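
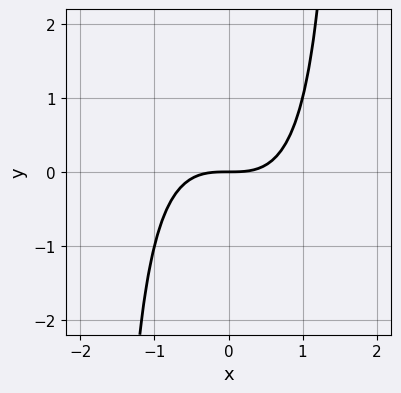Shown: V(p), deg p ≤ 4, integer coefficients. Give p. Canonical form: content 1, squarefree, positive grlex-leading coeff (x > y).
deg p = 3.
Against the integer gridlines: one y-axis crossing is at y = 0; it crosses the x-axis at the gridline x = 0.
Fitting integer coefficients to these (and the overall shape) gives p.

2*x^3 + x^2*y - 3*y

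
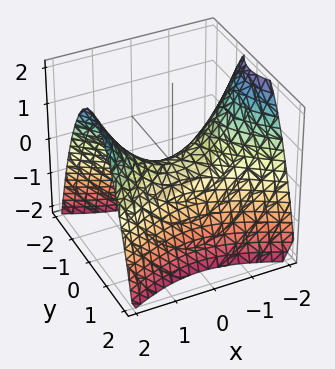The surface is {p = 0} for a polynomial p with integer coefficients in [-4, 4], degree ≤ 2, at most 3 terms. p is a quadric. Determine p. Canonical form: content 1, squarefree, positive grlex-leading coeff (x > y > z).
The degree is 2 — a saddle surface; a quadric.
Symmetries: the x ↦ −x reflection is a symmetry, so x appears only in even powers; mirror symmetry y ↦ −y ⇒ only even powers of y.
From the visible intercepts: one z-axis crossing is at z = 0; it crosses the y-axis at the gridline y = 0.
Solving for integer coefficients yields p as stated.

x^2 - 2*y^2 - 2*z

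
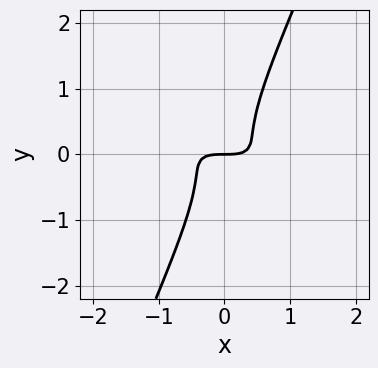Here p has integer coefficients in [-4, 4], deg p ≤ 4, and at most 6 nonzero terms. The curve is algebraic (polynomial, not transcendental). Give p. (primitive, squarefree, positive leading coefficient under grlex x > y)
x^3 + 3*x^2*y + 3*x*y^2 - 2*y^3 - y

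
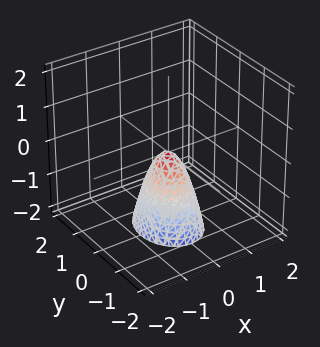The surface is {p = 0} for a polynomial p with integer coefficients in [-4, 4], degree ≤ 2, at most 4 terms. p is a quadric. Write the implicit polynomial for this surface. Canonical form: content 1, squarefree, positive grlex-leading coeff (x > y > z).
3*x^2 + 2*y^2 + z

Degree: a paraboloid; a quadric, so deg p = 2.
Symmetries: it's symmetric under y → −y, forcing even powers of y; the x ↦ −x reflection is a symmetry, so x appears only in even powers.
Observable constraints: it meets the y-axis at y = 0 (among the integer gridlines); it meets the z-axis at z = 0 (among the integer gridlines); it crosses the x-axis at the gridline x = 0.
The integer polynomial consistent with all of this is the stated p.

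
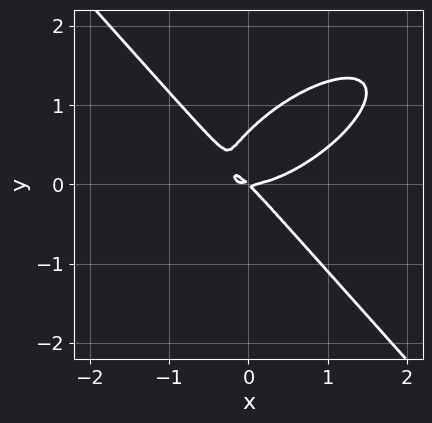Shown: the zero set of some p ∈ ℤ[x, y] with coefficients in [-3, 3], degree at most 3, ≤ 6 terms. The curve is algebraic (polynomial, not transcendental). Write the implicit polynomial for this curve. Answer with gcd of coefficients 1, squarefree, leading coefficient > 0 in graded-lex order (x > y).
2*x^3 - 2*x^2*y + 3*y^3 - 2*x*y - 2*y^2

First, the degree is 3 — no degree-2 curve has this shape.
Next, from the visible intercepts: it crosses the y-axis at the gridline y = 0; one x-axis crossing is at x = 0.
Finally, matching integer coefficients to the picture gives p.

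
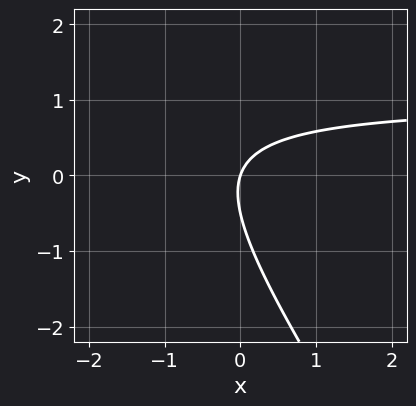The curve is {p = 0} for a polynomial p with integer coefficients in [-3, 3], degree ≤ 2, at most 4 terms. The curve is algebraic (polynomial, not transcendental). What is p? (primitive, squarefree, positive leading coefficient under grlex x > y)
3*x*y + 2*y^2 - 3*x + y

1. Degree: the shape is more complex than any degree-1 curve, so deg p = 2.
2. Observable constraints: it crosses the x-axis at the gridline x = 0; it meets the y-axis at y = 0 (among the integer gridlines).
3. These observations pin down the coefficients.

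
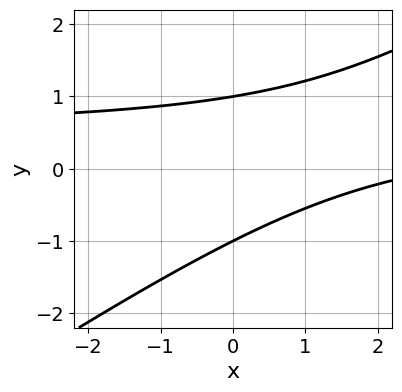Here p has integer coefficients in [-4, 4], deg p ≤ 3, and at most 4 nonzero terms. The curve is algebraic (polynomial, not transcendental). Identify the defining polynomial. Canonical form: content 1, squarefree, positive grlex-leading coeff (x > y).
2*x*y - 3*y^2 - x + 3

1. The degree is 2 — the shape is more complex than any degree-1 curve.
2. Reading off the gridlines: the y-axis gridline crossings are at y ∈ {-1, 1}; it misses every integer gridline on the x-axis.
3. Matching integer coefficients to the picture gives p.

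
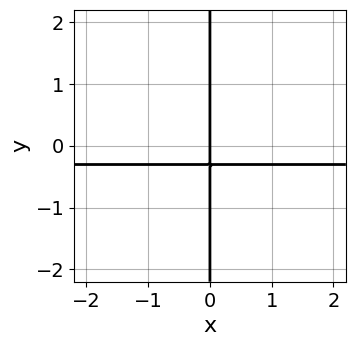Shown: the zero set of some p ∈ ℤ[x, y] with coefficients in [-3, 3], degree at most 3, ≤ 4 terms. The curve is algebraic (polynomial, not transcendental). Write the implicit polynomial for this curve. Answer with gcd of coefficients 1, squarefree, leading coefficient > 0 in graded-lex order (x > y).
x*y^2 - 3*x*y - x

1. Degree: no degree-2 curve has this shape, so deg p = 3.
2. Checking where it meets the axes: it meets the x-axis at x = 0 (among the integer gridlines); the visible y-axis segment lies entirely on the curve.
3. Together with the visible shape, these determine p as stated.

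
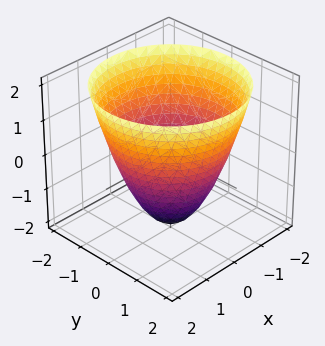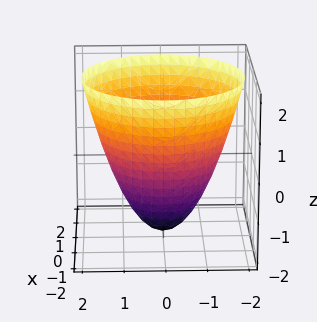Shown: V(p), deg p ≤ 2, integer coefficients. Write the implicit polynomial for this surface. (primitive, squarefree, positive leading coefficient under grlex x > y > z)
x^2 + y^2 - z - 2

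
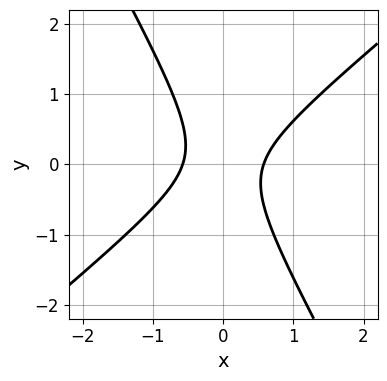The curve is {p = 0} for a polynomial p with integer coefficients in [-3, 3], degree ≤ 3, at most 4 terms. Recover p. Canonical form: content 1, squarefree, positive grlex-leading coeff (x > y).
(a) Degree: a generic line meets the curve in up to 2 points, so deg p = 2.
(b) From the visible intercepts: no y-intercept at any integer in the box.
(c) Matching integer coefficients to the picture gives p.

3*x^2 - 2*x*y - 2*y^2 - 1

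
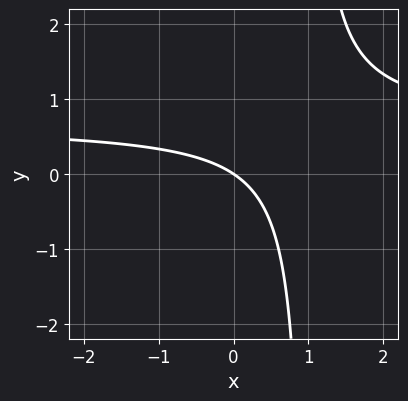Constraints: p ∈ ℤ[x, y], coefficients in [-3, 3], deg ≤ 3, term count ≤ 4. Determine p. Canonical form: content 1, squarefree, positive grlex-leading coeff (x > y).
First, the degree is 2 — a generic line meets the curve in up to 2 points.
Then, from the axis intercepts and sections: one x-axis crossing is at x = 0; one y-axis crossing is at y = 0.
Finally, assembling these constraints gives the stated polynomial.

3*x*y - 2*x - 3*y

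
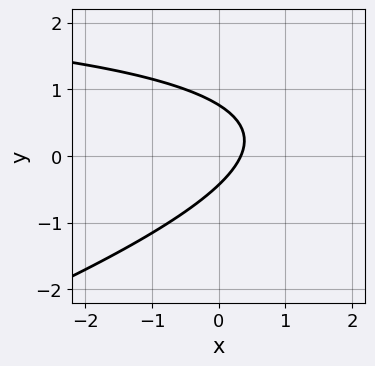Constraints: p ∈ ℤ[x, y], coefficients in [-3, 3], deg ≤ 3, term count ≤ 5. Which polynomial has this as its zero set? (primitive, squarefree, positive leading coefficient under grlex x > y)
(a) The degree is 2 — a generic line meets the curve in up to 2 points.
(b) The integer polynomial consistent with all of this is the stated p.

x*y - 3*y^2 - 3*x + y + 1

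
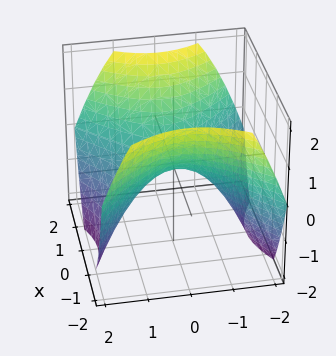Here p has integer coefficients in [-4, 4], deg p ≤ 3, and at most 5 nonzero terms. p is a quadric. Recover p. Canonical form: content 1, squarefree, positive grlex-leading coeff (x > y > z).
Degree: a hyperbolic paraboloid; a quadric, so deg p = 2.
Symmetries: the y ↦ −y reflection is a symmetry, so y appears only in even powers; mirror symmetry x ↦ −x ⇒ only even powers of x.
Checking where it meets the axes: one x-axis crossing is at x = 0; it crosses the y-axis at the gridline y = 0.
These observations pin down the coefficients.

2*x^2 - 2*y^2 - 3*z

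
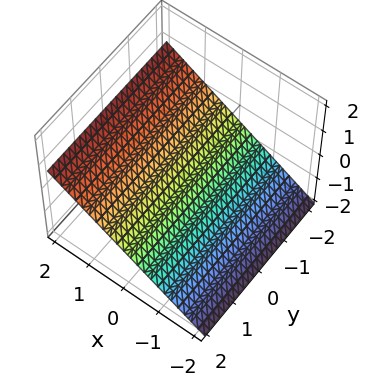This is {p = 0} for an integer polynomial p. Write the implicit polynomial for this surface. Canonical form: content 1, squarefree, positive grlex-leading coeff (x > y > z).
The degree is 1 — every cross-section is a straight line — this is a plane.
Checking where it meets the axes: no y-intercept at any integer in the box; one x-axis crossing is at x = 1.
Together with the visible shape, these determine p as stated.

2*x - 3*z - 2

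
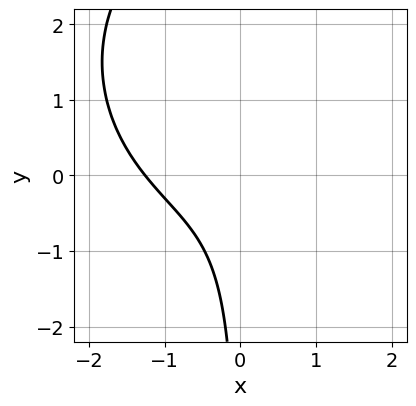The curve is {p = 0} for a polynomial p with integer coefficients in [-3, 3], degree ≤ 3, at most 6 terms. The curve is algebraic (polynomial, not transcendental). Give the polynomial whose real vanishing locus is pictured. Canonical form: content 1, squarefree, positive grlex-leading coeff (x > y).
x^3 + x*y^2 - 3*x*y + 2

(a) deg p = 3. No degree-2 curve has this shape.
(b) Observable constraints: it misses every integer gridline on the y-axis.
(c) Solving for integer coefficients yields p as stated.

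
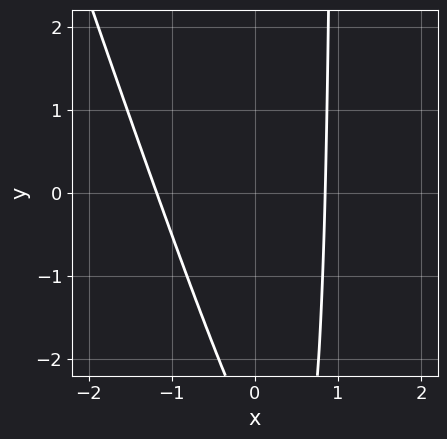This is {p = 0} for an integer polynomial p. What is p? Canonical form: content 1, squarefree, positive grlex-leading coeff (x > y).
(a) The degree is 2 — a generic line meets the curve in up to 2 points.
(b) Checking where it meets the axes: the curve avoids every integer y-axis point in the box.
(c) Putting this together gives p.

3*x^2 + x*y + x - y - 3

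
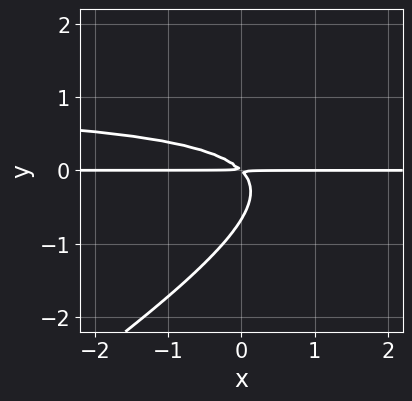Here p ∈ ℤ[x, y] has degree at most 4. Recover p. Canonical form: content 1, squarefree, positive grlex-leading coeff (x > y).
2*x*y^2 - 3*y^3 - 2*x*y - 2*y^2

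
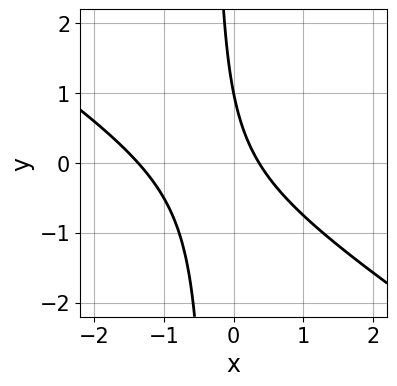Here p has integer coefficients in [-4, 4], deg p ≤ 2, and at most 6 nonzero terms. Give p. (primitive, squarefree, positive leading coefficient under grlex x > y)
1. The degree is 2 — a generic line meets the curve in up to 2 points.
2. Observable constraints: it crosses the y-axis at the gridline y = 1.
3. The integer polynomial consistent with all of this is the stated p.

2*x^2 + 3*x*y + 2*x + y - 1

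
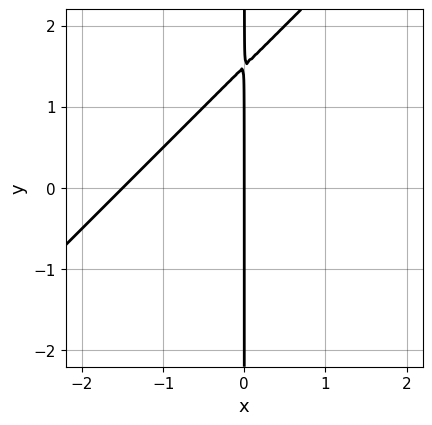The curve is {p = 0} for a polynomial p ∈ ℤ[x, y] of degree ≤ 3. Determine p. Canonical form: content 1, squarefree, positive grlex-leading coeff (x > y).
First, deg p = 2. The shape is more complex than any degree-1 curve.
Next, against the integer gridlines: one x-axis crossing is at x = 0; the visible y-axis segment lies entirely on the curve.
Finally, the integer polynomial consistent with all of this is the stated p.

2*x^2 - 2*x*y + 3*x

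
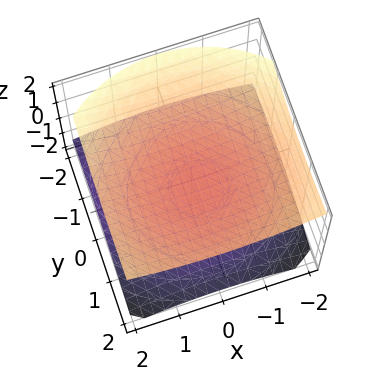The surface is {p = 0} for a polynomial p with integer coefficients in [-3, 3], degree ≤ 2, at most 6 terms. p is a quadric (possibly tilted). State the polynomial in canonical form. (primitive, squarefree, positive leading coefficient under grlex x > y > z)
x^2 + y^2 - y*z - 3*z^2 + 3

1. I count 2 distinct pieces. They look like related sheets of one shape, so recover p as a whole.
2. The degree is 2 — a generic line meets the surface in up to 2 points.
3. Checking where it meets the axes: among the integer gridlines, it crosses the z-axis at z ∈ {-1, 1}; the surface avoids every integer x-axis point in the box; no y-intercept at any integer in the box.
4. These observations pin down the coefficients.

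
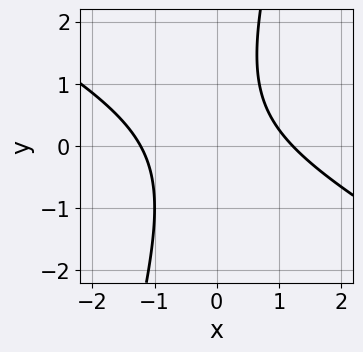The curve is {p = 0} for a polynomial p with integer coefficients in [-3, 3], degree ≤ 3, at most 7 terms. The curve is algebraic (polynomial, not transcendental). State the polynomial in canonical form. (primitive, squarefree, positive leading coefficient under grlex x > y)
2*x^2 + 3*x*y - y^2 + y - 3

First, degree: no degree-1 curve has this shape, so deg p = 2.
Next, reading off the gridlines: it misses every integer gridline on the y-axis.
Finally, matching integer coefficients to the picture gives p.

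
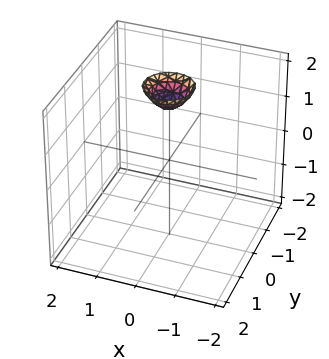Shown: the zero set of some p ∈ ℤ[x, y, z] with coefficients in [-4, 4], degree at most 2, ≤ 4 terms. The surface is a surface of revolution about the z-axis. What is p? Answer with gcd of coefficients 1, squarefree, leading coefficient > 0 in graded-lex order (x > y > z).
3*x^2 + 3*y^2 - 2*z + 3

(a) Degree: no degree-1 surface has this shape, so deg p = 2.
(b) Symmetries: every cross-section ⟂ z is a circle, so x, y appear only via x² + y².
(c) From the axis intercepts and sections: a circular section at z = 2 has radius between 0 and 1; the surface avoids every integer x-axis point in the box.
(d) Putting this together gives p.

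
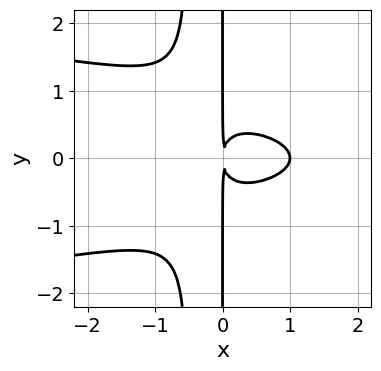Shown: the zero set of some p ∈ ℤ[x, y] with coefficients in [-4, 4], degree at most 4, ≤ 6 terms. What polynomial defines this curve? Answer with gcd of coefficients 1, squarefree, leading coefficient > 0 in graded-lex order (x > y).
1. The degree is 4 — no degree-3 curve has this shape.
2. Symmetries: mirror symmetry y ↦ −y ⇒ only even powers of y.
3. Reading off the gridlines: it meets the x-axis at x = 1 (among the integer gridlines); the visible y-axis segment lies entirely on the curve.
4. Together with the visible shape, these determine p as stated.

2*x^2*y^2 + x^3 + x*y^2 - x^2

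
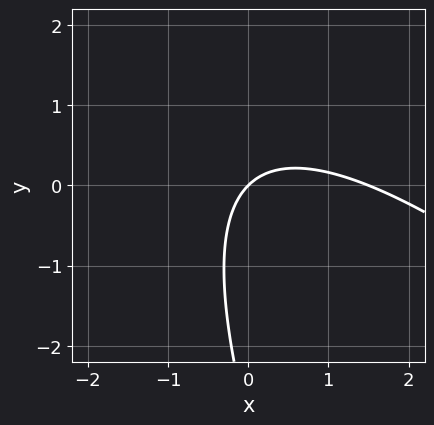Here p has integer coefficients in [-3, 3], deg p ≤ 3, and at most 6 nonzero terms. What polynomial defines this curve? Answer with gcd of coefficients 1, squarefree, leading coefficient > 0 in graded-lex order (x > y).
2*x^2 + 3*x*y + y^2 - 3*x + 3*y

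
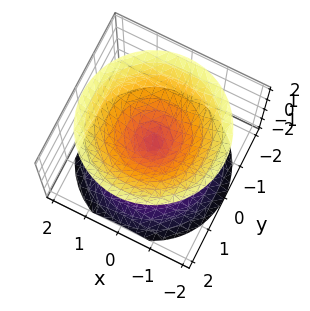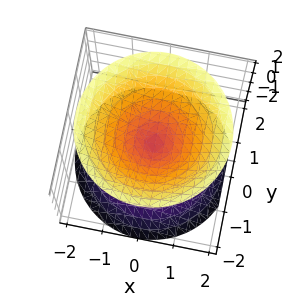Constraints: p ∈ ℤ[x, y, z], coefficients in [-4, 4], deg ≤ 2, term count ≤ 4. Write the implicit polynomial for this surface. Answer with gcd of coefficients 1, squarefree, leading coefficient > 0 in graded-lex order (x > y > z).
x^2 + y^2 - z^2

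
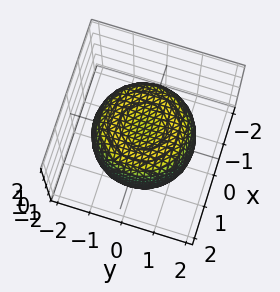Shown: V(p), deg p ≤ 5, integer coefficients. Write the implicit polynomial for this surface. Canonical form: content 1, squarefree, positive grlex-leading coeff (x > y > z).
2*x^4 + 4*x^2*y^2 + 2*y^4 - 3*x^2 - 3*y^2 + 3*z^2 - 3

First, the degree is 4 — the shape is more complex than any degree-3 surface.
Next, by symmetry, every cross-section ⟂ z is a circle, so x, y appear only via x² + y².
Next, from the visible intercepts: a circular section at z = -1 has radius between 1 and 2; the z-axis gridline crossings are at z ∈ {-1, 1}.
Finally, putting this together gives p.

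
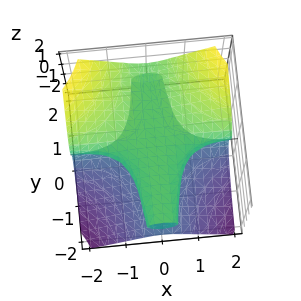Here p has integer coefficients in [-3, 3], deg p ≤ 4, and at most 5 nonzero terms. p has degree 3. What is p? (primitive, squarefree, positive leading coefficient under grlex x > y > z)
x^2*y - z^3 + z

The degree is 3 — no degree-2 surface has this shape.
Reading off the gridlines: the z-axis gridline crossings are at z ∈ {-1, 0, 1}; every point of the y-axis in the box is on the surface; the visible x-axis segment lies entirely on the surface.
Assembling these constraints gives the stated polynomial.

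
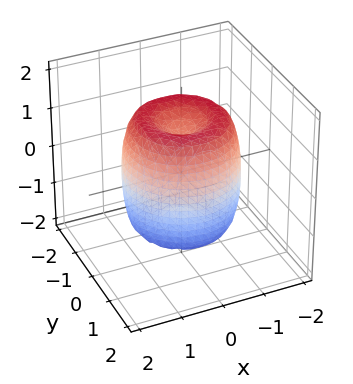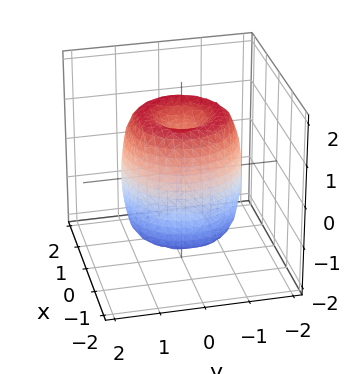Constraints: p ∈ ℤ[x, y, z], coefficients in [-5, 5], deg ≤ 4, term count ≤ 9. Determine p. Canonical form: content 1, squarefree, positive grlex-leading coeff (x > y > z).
2*x^4 + 4*x^2*y^2 + 2*y^4 - 3*x^2 - 3*y^2 + z^2 - 1

1. The degree is 4 — the shape is more complex than any degree-3 surface.
2. Symmetries: rotational symmetry about the z-axis ⇒ p depends on x, y only through x² + y².
3. Checking where it meets the axes: a circular section at z = -1 has radius between 1 and 2; among the integer gridlines, it crosses the z-axis at z ∈ {-1, 1}.
4. These observations pin down the coefficients.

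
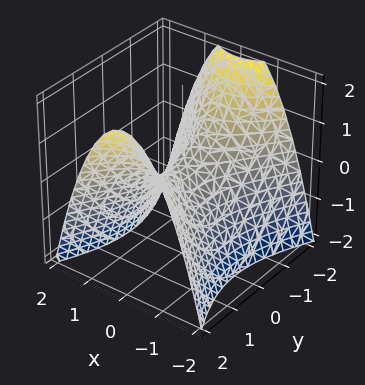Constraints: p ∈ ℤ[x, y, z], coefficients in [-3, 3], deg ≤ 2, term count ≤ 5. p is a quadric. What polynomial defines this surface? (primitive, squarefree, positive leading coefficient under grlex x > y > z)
1. deg p = 2. A saddle surface; a quadric.
2. Symmetries: the y ↦ −y reflection is a symmetry, so y appears only in even powers; the x ↦ −x reflection is a symmetry, so x appears only in even powers.
3. Against the integer gridlines: it meets the z-axis at z = 0 (among the integer gridlines); one x-axis crossing is at x = 0; it crosses the y-axis at the gridline y = 0.
4. Solving for integer coefficients yields p as stated.

2*x^2 - y^2 + 2*z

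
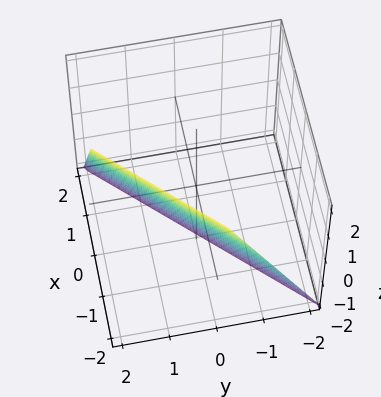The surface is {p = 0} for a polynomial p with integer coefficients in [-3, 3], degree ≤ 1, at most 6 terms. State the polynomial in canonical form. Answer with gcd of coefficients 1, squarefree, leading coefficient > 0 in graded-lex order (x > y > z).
(a) The degree is 1 — every cross-section is a straight line — this is a plane.
(b) Checking where it meets the axes: one y-axis crossing is at y = 1; it meets the z-axis at z = -2 (among the integer gridlines); it crosses the x-axis at the gridline x = -1.
(c) Putting this together gives p.

2*x - 2*y + z + 2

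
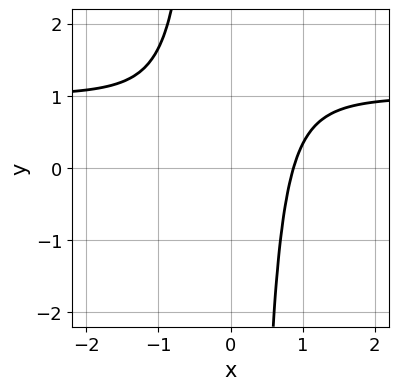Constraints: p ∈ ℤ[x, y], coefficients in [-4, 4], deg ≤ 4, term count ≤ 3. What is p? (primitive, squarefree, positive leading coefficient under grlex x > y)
1. The degree is 4 — no degree-3 curve has this shape.
2. From the axis intercepts and sections: no y-intercept at any integer in the box.
3. Putting this together gives p.

3*x^3*y - 3*x^3 + 2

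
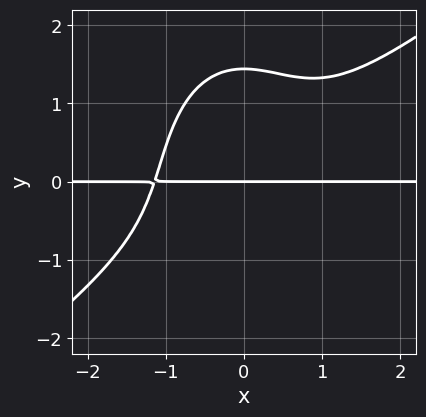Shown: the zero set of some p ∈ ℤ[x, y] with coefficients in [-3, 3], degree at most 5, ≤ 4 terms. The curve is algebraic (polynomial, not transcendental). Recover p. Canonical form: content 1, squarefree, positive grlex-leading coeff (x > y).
First, deg p = 4. The shape is more complex than any degree-3 curve.
Next, reading off the gridlines: every point of the x-axis in the box is on the curve; it meets the y-axis at y = 0 (among the integer gridlines).
Finally, matching integer coefficients to the picture gives p.

2*x^3*y - 2*x^2*y^2 - y^4 + 3*y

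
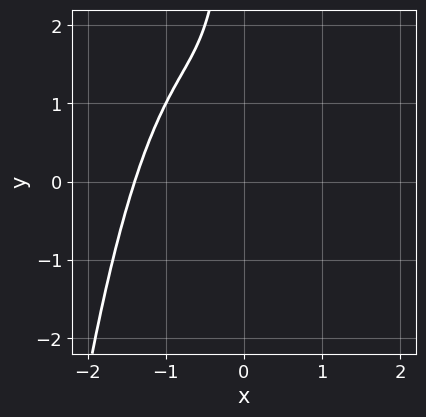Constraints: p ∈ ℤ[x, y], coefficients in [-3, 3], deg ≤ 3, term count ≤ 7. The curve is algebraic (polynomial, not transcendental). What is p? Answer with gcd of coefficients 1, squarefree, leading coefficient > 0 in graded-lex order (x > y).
deg p = 3. A generic line meets the curve in up to 3 points.
From the visible intercepts: no y-intercept at any integer in the box.
Matching integer coefficients to the picture gives p.

2*x^3 + 3*x^2 + x*y + x + 1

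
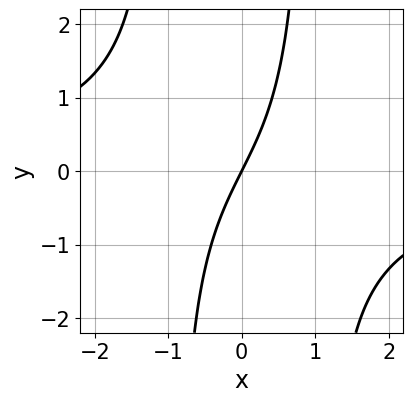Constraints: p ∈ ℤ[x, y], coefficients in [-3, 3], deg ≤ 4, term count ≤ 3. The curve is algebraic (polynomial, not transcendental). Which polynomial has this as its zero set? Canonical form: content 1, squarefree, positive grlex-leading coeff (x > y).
First, the degree is 3 — no degree-2 curve has this shape.
Then, from the visible intercepts: one x-axis crossing is at x = 0; it crosses the y-axis at the gridline y = 0.
Finally, together with the visible shape, these determine p as stated.

x^2*y + 2*x - y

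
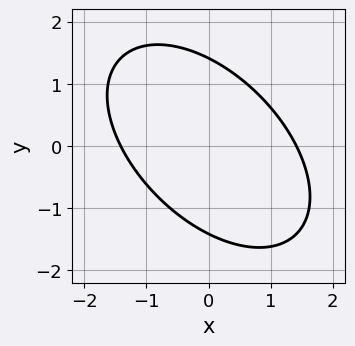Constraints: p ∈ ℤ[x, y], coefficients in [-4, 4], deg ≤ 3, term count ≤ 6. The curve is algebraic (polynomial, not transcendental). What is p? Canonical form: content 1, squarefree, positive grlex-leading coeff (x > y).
x^2 + x*y + y^2 - 2

1. The degree is 2 — no degree-1 curve has this shape.
2. Putting this together gives p.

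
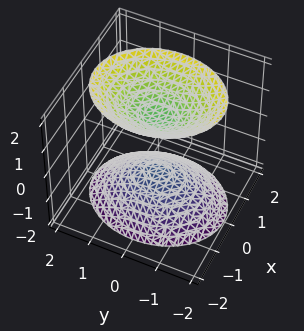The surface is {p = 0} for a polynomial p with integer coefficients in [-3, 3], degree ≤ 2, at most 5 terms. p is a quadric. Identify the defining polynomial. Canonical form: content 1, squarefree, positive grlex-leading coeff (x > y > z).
3*x^2 + 2*y^2 - 2*z^2 + 2

1. The picture has 2 separate pieces.
2. deg p = 2.
3. Symmetries: it's symmetric under z → −z, forcing even powers of z; mirror symmetry x ↦ −x ⇒ only even powers of x; it's symmetric under y → −y, forcing even powers of y.
4. From the visible intercepts: it misses every integer gridline on the x-axis; among the integer gridlines, it crosses the z-axis at z ∈ {-1, 1}.
5. Fitting integer coefficients to these (and the overall shape) gives p.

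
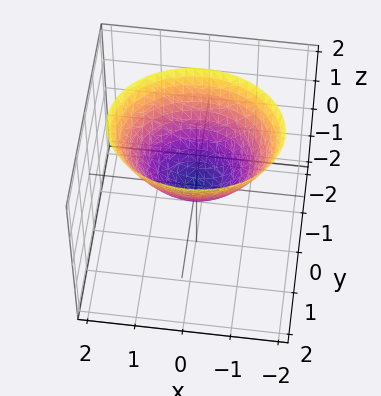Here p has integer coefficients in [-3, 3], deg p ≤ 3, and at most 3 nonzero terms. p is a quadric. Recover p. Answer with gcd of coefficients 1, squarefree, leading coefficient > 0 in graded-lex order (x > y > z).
2*x^2 + 3*y^2 - 3*z

(a) The degree is 2 — a paraboloid; a quadric.
(b) Symmetries: the y ↦ −y reflection is a symmetry, so y appears only in even powers; the x ↦ −x reflection is a symmetry, so x appears only in even powers.
(c) Observable constraints: one y-axis crossing is at y = 0; it meets the z-axis at z = 0 (among the integer gridlines); one x-axis crossing is at x = 0.
(d) Together with the visible shape, these determine p as stated.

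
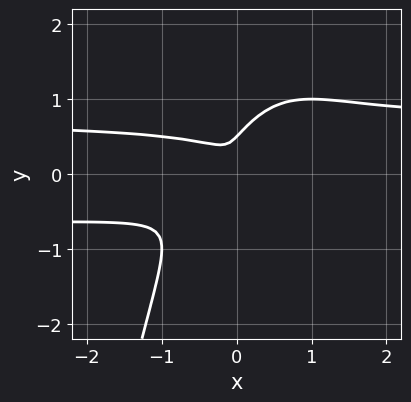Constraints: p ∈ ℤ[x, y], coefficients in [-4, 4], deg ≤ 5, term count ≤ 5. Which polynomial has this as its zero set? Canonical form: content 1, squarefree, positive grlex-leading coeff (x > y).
2*x^2*y^2 - 2*x*y^2 + 2*y^3 - x^2 - y^2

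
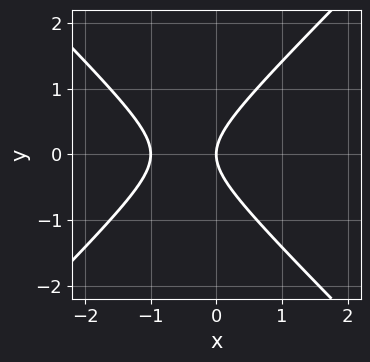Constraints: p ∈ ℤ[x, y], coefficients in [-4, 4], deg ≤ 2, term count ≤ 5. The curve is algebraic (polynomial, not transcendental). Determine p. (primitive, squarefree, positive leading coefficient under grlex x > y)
x^2 - y^2 + x

First, the degree is 2 — no degree-1 curve has this shape.
Next, symmetries: the y ↦ −y reflection is a symmetry, so y appears only in even powers.
Then, reading off the gridlines: the x-axis gridline crossings are at x ∈ {-1, 0}; one y-axis crossing is at y = 0.
Finally, matching integer coefficients to the picture gives p.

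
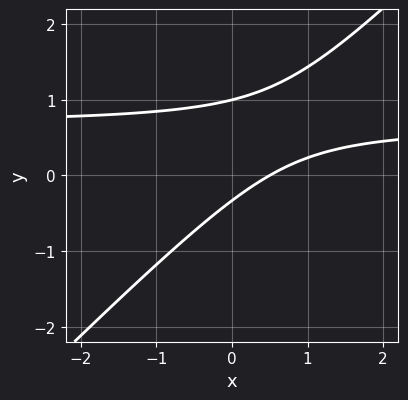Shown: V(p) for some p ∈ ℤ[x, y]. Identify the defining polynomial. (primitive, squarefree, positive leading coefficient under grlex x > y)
3*x*y - 3*y^2 - 2*x + 2*y + 1

deg p = 2.
Observable constraints: it crosses the y-axis at the gridline y = 1.
Matching integer coefficients to the picture gives p.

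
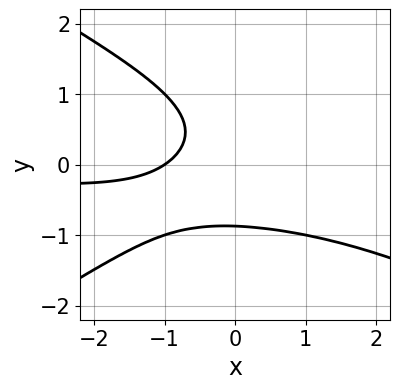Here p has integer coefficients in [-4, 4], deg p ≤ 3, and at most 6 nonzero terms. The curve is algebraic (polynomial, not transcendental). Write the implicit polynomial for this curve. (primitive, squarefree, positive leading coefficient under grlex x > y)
The degree is 3 — no degree-2 curve has this shape.
Checking where it meets the axes: it crosses the x-axis at the gridline x = -1.
Matching integer coefficients to the picture gives p.

x^2*y - 3*y^3 - 2*x*y - 2*x - 2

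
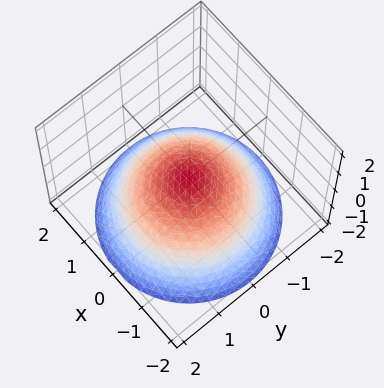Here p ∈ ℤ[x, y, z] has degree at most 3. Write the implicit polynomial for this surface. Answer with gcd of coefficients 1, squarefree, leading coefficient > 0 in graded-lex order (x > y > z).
x^2 + y^2 + 2*z

1. Degree: a paraboloid; a quadric, so deg p = 2.
2. By symmetry, the surface is invariant under rotation about z: p = q(x² + y², z).
3. Checking where it meets the axes: it meets the y-axis at y = 0 (among the integer gridlines); a circular section at z = -1 has radius between 1 and 2.
4. Solving for integer coefficients yields p as stated.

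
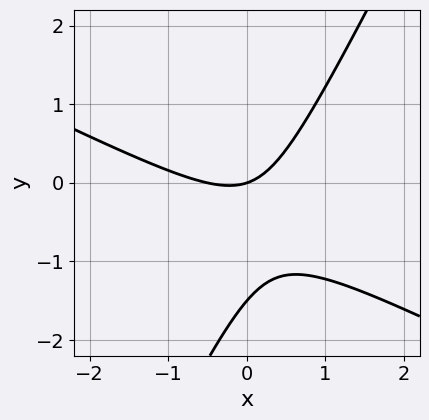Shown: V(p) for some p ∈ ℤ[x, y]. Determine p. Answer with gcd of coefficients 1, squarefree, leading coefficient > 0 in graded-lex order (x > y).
2*x^2 + 3*x*y - 2*y^2 + x - 3*y

(a) deg p = 2.
(b) Against the integer gridlines: one x-axis crossing is at x = 0; it crosses the y-axis at the gridline y = 0.
(c) Assembling these constraints gives the stated polynomial.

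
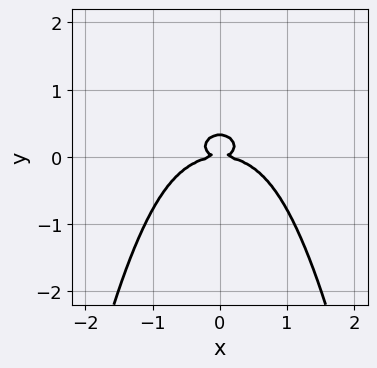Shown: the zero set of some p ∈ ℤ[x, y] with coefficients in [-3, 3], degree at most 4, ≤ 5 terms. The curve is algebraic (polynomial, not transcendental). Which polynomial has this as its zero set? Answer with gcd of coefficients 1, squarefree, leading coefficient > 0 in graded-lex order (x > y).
x^4 + 3*x^2*y^2 + x^2*y + 3*y^3 - y^2

First, deg p = 4. The shape is more complex than any degree-3 curve.
Then, symmetries: mirror symmetry x ↦ −x ⇒ only even powers of x.
Next, checking where it meets the axes: it crosses the y-axis at the gridline y = 0; it meets the x-axis at x = 0 (among the integer gridlines).
Finally, the integer polynomial consistent with all of this is the stated p.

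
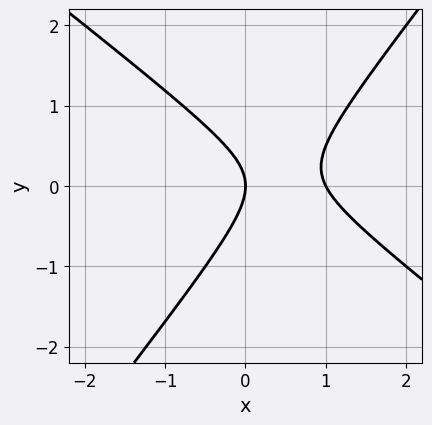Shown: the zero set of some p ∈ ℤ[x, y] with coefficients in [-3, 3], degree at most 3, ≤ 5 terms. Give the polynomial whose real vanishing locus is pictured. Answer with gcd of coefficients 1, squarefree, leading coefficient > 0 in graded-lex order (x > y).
2*x^2 + x*y - 2*y^2 - 2*x

Degree: a generic line meets the curve in up to 2 points, so deg p = 2.
Reading off the gridlines: the x-axis gridline crossings are at x ∈ {0, 1}; one y-axis crossing is at y = 0.
These observations pin down the coefficients.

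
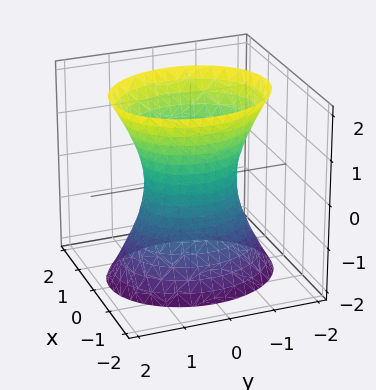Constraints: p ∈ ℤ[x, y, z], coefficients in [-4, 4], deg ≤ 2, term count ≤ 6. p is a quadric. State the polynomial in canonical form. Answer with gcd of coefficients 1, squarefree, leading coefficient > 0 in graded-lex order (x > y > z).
3*x^2 + 2*y^2 - z^2 - 2

First, the degree is 2 — one connected sheet with a waist; a quadric.
Next, symmetries: it's symmetric under x → −x, forcing even powers of x; it's symmetric under z → −z, forcing even powers of z; the y ↦ −y reflection is a symmetry, so y appears only in even powers.
Then, from the axis intercepts and sections: among the integer gridlines, it crosses the y-axis at y ∈ {-1, 1}; no z-intercept at any integer in the box.
Finally, putting this together gives p.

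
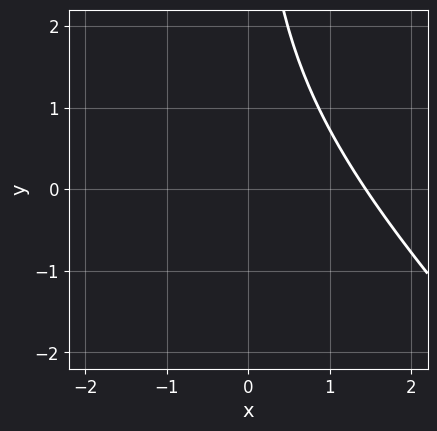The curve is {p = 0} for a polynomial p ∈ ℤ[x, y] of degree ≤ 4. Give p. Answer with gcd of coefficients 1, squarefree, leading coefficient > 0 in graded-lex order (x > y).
Degree: the shape is more complex than any degree-2 curve, so deg p = 3.
Against the integer gridlines: no y-intercept at any integer in the box.
Together with the visible shape, these determine p as stated.

x^3 + 2*x^2*y + x*y^2 - 3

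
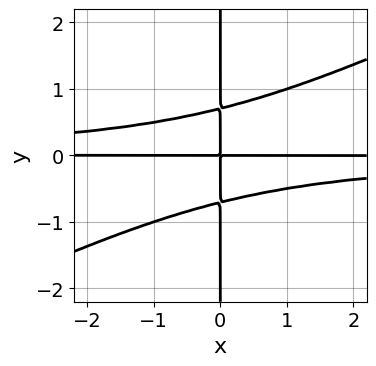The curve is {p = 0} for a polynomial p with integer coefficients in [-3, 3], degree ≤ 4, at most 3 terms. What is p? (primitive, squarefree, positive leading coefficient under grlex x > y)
The degree is 4 — the shape is more complex than any degree-3 curve.
From the visible intercepts: the visible x-axis segment lies entirely on the curve; the visible y-axis segment lies entirely on the curve.
Solving for integer coefficients yields p as stated.

x^2*y^2 - 2*x*y^3 + x*y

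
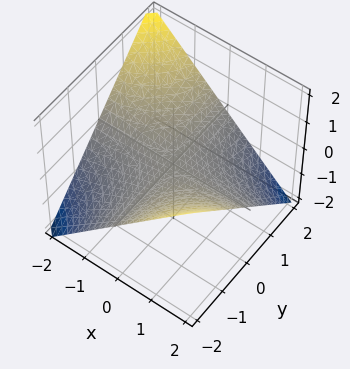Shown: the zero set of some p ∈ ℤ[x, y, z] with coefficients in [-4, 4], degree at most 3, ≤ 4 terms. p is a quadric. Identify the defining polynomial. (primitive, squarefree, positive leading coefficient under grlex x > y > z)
x*y + 2*z

The degree is 2 — a hyperbolic paraboloid; a quadric.
Reading off the gridlines: it crosses the z-axis at the gridline z = 0; every point of the y-axis in the box is on the surface.
Together with the visible shape, these determine p as stated. Check: (-1, 0, 0) on the x-axis lies on the surface, and p(-1, 0, 0) = 0. ✓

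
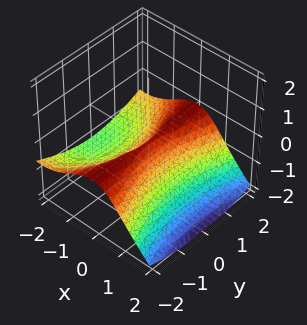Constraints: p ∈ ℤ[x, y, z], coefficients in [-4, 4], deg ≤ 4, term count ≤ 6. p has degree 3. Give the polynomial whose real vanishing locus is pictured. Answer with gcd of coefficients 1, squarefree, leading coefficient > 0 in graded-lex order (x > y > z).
x^3 + y^2*z + 2*z^3 + 3*x^2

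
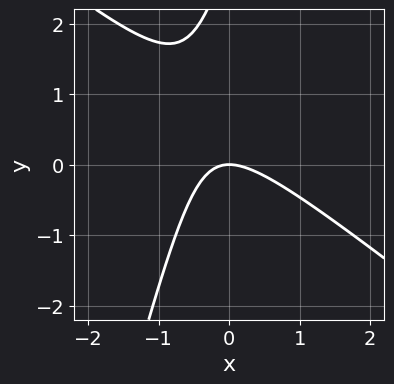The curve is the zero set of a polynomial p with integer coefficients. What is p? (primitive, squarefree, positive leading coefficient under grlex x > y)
3*x^2 + 3*x*y - y^2 + 3*y

(a) Degree: no degree-1 curve has this shape, so deg p = 2.
(b) Checking where it meets the axes: one x-axis crossing is at x = 0; it crosses the y-axis at the gridline y = 0.
(c) Together with the visible shape, these determine p as stated.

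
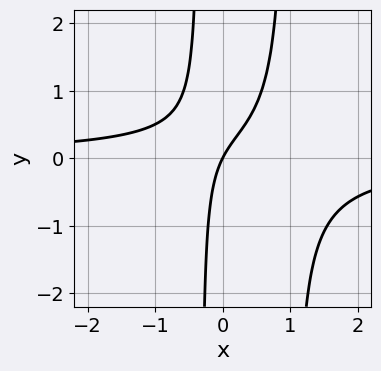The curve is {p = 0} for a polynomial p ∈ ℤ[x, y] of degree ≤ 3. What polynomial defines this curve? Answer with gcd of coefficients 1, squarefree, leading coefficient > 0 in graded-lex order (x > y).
1. Degree: a generic line meets the curve in up to 3 points, so deg p = 3.
2. Against the integer gridlines: it crosses the y-axis at the gridline y = 0; it meets the x-axis at x = 0 (among the integer gridlines).
3. Solving for integer coefficients yields p as stated.

3*x^2*y - 2*x*y + 2*x - y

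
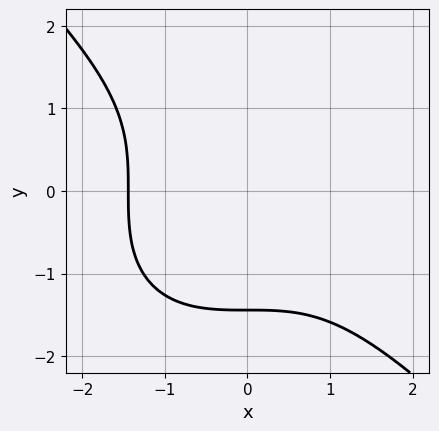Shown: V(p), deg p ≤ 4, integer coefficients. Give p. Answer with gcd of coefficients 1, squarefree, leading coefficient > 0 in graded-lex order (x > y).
First, degree: the shape is more complex than any degree-2 curve, so deg p = 3.
Finally, solving for integer coefficients yields p as stated.

x^3 + y^3 + 3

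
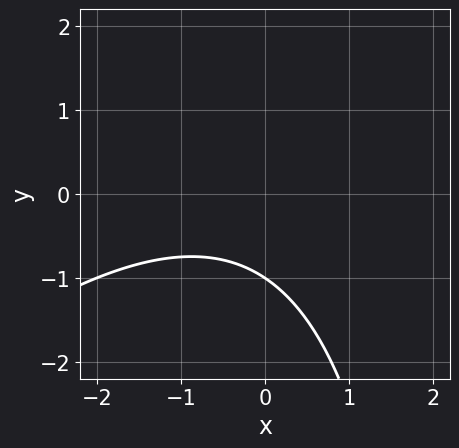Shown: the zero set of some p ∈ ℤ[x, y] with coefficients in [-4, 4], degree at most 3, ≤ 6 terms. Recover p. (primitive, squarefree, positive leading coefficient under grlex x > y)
The degree is 2 — the shape is more complex than any degree-1 curve.
Against the integer gridlines: it crosses the y-axis at the gridline y = -1; no x-intercept at any integer in the box.
The integer polynomial consistent with all of this is the stated p.

x^2 - x*y + x + 3*y + 3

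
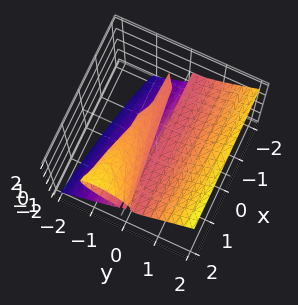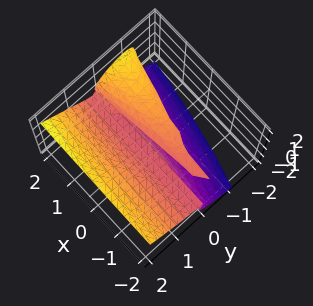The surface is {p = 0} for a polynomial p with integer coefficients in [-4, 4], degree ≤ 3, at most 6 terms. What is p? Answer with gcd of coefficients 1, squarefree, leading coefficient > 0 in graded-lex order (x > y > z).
x*z^2 + 2*y^3 - 2*z^3 - 3*y*z

The degree is 3 — the shape is more complex than any degree-2 surface.
Reading off the gridlines: it crosses the z-axis at the gridline z = 0; one y-axis crossing is at y = 0; the visible x-axis segment lies entirely on the surface.
Together with the visible shape, these determine p as stated.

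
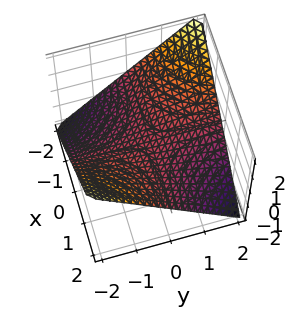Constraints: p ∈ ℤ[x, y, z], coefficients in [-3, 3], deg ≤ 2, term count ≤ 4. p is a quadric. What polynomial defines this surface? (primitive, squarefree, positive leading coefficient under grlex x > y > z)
x*y + 2*z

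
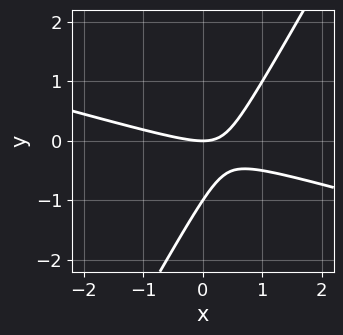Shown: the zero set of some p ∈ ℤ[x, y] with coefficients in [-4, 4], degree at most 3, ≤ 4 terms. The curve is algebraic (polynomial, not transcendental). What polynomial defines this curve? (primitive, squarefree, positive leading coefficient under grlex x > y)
x^2 + 3*x*y - 2*y^2 - 2*y

Degree: the shape is more complex than any degree-1 curve, so deg p = 2.
Reading off the gridlines: the y-axis gridline crossings are at y ∈ {-1, 0}; it crosses the x-axis at the gridline x = 0.
These observations pin down the coefficients.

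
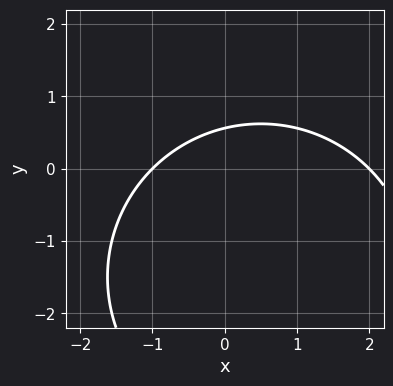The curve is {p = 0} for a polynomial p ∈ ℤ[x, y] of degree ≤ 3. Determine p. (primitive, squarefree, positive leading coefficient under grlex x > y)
x^2 + y^2 - x + 3*y - 2

1. Degree: no degree-1 curve has this shape, so deg p = 2.
2. Reading off the gridlines: among the integer gridlines, it crosses the x-axis at x ∈ {-1, 2}.
3. Together with the visible shape, these determine p as stated.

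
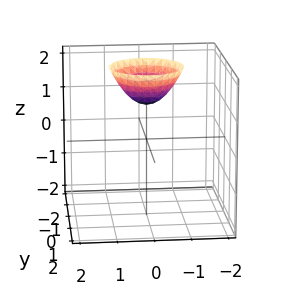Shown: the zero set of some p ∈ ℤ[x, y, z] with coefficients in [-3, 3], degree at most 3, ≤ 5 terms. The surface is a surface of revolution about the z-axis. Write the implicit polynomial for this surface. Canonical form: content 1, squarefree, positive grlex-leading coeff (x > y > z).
x^2 + y^2 - z + 1

(a) deg p = 2. The shape is more complex than any degree-1 surface.
(b) Symmetries: the z-axis is an axis of rotation, so x and y enter only as x² + y².
(c) Against the integer gridlines: no x-intercept at any integer in the box; it meets the z-axis at z = 1 (among the integer gridlines).
(d) These observations pin down the coefficients.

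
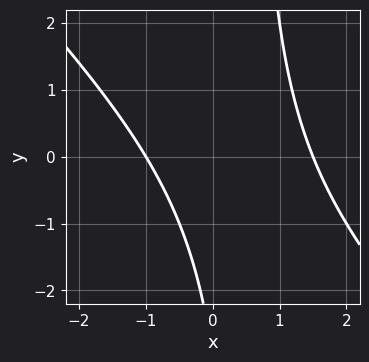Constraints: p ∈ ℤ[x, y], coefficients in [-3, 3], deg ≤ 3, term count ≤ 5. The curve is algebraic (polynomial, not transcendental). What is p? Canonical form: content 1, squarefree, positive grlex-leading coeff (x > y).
2*x^2 + 2*x*y - x - y - 3

Degree: the shape is more complex than any degree-1 curve, so deg p = 2.
Against the integer gridlines: one x-axis crossing is at x = -1; it misses every integer gridline on the y-axis.
These observations pin down the coefficients.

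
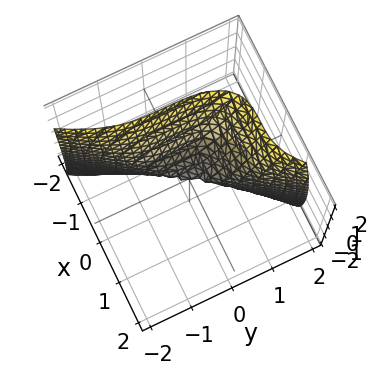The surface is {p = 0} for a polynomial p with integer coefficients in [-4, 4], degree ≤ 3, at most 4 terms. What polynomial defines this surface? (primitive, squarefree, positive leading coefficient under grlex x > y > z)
3*x^3 - y^3 + z^2

1. deg p = 3.
2. Against the integer gridlines: one y-axis crossing is at y = 0; one x-axis crossing is at x = 0; it crosses the z-axis at the gridline z = 0.
3. Together with the visible shape, these determine p as stated.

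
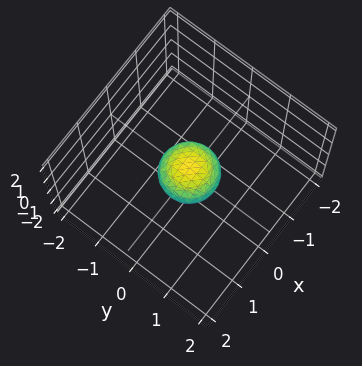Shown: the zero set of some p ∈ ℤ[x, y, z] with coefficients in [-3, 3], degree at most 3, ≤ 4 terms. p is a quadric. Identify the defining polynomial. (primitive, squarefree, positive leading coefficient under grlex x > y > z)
2*x^2 + 2*y^2 + 3*z^2 - 1

Degree: bounded and convex; a quadric, so deg p = 2.
Symmetries: it's symmetric under z → −z, forcing even powers of z; every cross-section ⟂ z is a circle, so x, y appear only via x² + y².
From the visible intercepts: a circular section at z = 0 has radius between 0 and 1.
Fitting integer coefficients to these (and the overall shape) gives p.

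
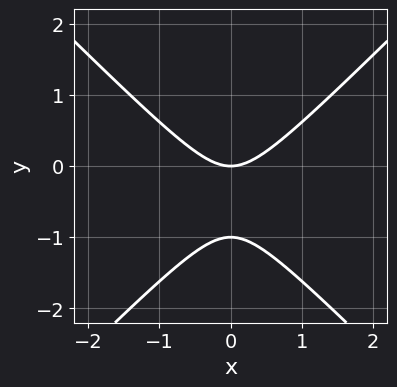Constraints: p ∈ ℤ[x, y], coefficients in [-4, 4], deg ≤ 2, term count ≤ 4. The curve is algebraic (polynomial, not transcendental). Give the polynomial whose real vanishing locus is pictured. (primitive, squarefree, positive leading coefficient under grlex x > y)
(a) deg p = 2. The shape is more complex than any degree-1 curve.
(b) Symmetries: mirror symmetry x ↦ −x ⇒ only even powers of x.
(c) Checking where it meets the axes: among the integer gridlines, it crosses the y-axis at y ∈ {-1, 0}; it crosses the x-axis at the gridline x = 0.
(d) The integer polynomial consistent with all of this is the stated p.

x^2 - y^2 - y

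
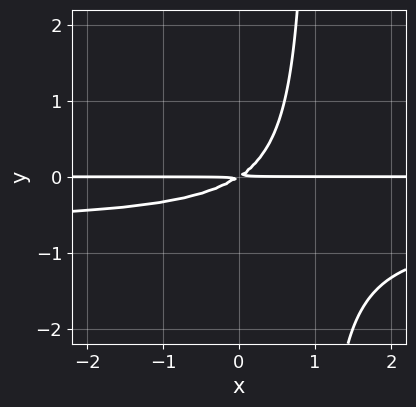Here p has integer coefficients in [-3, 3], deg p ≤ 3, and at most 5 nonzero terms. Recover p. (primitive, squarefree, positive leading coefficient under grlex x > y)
3*x*y^2 + 2*x*y - 3*y^2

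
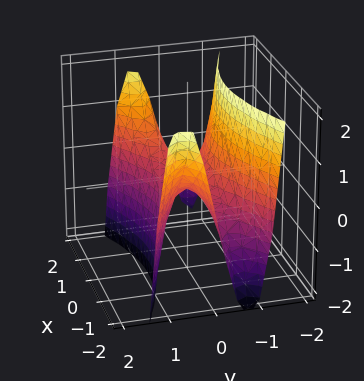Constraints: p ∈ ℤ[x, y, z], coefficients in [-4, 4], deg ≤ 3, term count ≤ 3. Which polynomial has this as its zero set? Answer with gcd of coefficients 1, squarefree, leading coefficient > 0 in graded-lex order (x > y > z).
x^2*y - 3*y^3 - z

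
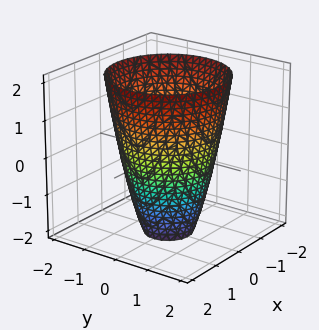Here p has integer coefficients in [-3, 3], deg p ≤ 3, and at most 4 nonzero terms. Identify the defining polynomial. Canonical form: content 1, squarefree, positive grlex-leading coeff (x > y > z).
(a) The degree is 2 — the shape is more complex than any degree-1 surface.
(b) Symmetries: every cross-section ⟂ z is a circle, so x, y appear only via x² + y².
(c) From the visible intercepts: a circular section at z = -2 has radius between 0 and 1; the surface avoids every integer z-axis point in the box.
(d) These observations pin down the coefficients.

2*x^2 + 2*y^2 - z - 3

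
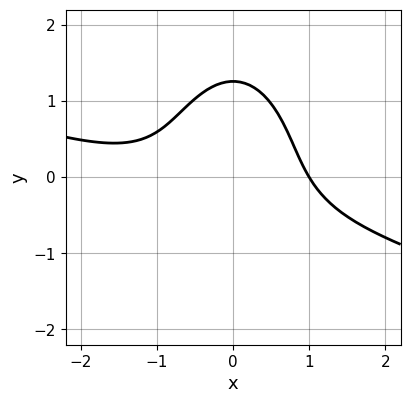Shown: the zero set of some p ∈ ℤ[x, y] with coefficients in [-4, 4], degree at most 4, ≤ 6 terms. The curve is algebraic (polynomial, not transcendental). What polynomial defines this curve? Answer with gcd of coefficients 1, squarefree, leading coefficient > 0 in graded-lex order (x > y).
x^3 + 3*x^2*y + y^3 + x^2 - 2

(a) Degree: a generic line meets the curve in up to 3 points, so deg p = 3.
(b) Reading off the gridlines: it meets the x-axis at x = 1 (among the integer gridlines).
(c) Putting this together gives p.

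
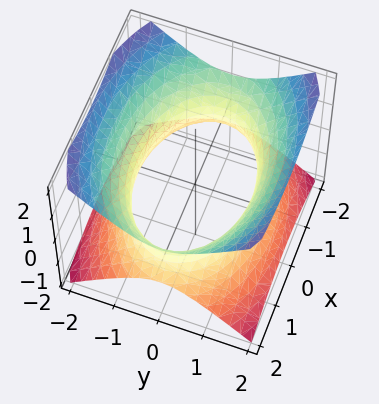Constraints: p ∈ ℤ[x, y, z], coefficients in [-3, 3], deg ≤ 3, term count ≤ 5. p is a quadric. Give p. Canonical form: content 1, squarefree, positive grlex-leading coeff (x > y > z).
x^2 + 2*y^2 - 2*z^2 - 3

The degree is 2 — an hourglass — one-sheet hyperboloid; a quadric.
Symmetries: mirror symmetry z ↦ −z ⇒ only even powers of z; the x ↦ −x reflection is a symmetry, so x appears only in even powers; the y ↦ −y reflection is a symmetry, so y appears only in even powers.
Observable constraints: it misses every integer gridline on the z-axis.
The integer polynomial consistent with all of this is the stated p.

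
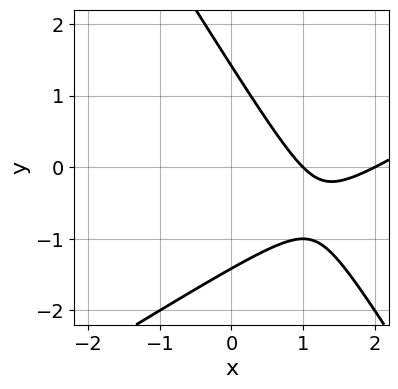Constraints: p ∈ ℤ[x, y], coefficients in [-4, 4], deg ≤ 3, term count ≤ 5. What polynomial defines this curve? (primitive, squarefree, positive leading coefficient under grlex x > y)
x^2 - x*y - y^2 - 3*x + 2

First, degree: no degree-1 curve has this shape, so deg p = 2.
Then, reading off the gridlines: among the integer gridlines, it crosses the x-axis at x ∈ {1, 2}.
Finally, solving for integer coefficients yields p as stated.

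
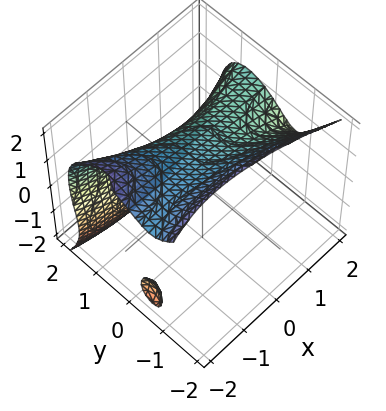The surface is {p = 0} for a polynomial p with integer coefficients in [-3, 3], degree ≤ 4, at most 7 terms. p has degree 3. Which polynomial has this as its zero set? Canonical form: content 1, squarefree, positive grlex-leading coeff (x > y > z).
(a) There are 2 components.
(b) The degree is 3 — no degree-2 surface has this shape.
(c) Observable constraints: it meets the y-axis at y = 1 (among the integer gridlines); the surface avoids every integer x-axis point in the box.
(d) Solving for integer coefficients yields p as stated.

x^2*y - 3*y^3 - z^3 - x*z + 3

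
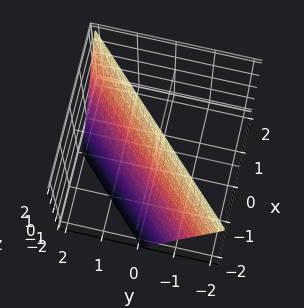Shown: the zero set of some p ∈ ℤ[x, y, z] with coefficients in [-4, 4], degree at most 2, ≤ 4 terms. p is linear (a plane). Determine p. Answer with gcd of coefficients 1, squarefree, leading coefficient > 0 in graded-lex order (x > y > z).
2*x - 2*y - z + 2

(a) The degree is 1 — every cross-section is a straight line — this is a plane.
(b) Against the integer gridlines: it crosses the x-axis at the gridline x = -1; one y-axis crossing is at y = 1.
(c) Fitting integer coefficients to these (and the overall shape) gives p. Check: (0, 0, 2) on the z-axis lies on the surface, and p(0, 0, 2) = 0. ✓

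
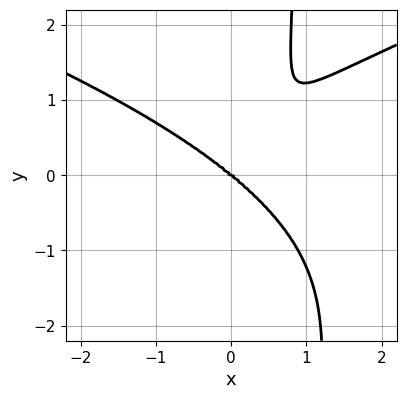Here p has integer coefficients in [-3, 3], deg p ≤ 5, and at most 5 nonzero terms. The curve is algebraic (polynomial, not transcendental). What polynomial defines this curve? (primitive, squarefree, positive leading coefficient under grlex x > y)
First, degree: the shape is more complex than any degree-3 curve, so deg p = 4.
Then, against the integer gridlines: one y-axis crossing is at y = 0; it meets the x-axis at x = 0 (among the integer gridlines).
Finally, fitting integer coefficients to these (and the overall shape) gives p.

3*x*y^3 - 3*x^3 + 2*x*y^2 - 3*y^3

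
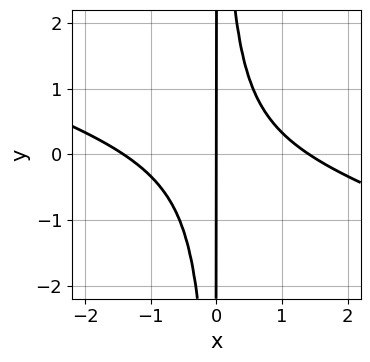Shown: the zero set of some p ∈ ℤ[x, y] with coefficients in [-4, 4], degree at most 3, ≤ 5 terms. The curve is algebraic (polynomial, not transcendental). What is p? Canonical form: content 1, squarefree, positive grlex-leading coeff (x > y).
x^3 + 3*x^2*y - 2*x

First, degree: a generic line meets the curve in up to 3 points, so deg p = 3.
Next, checking where it meets the axes: the visible y-axis segment lies entirely on the curve; it meets the x-axis at x = 0 (among the integer gridlines).
Finally, putting this together gives p.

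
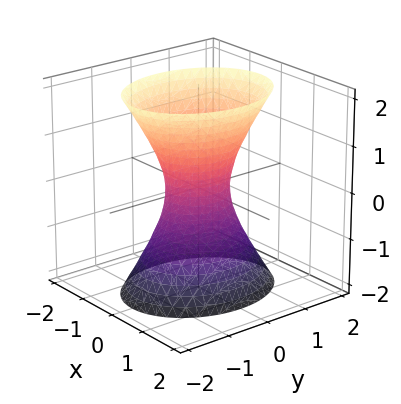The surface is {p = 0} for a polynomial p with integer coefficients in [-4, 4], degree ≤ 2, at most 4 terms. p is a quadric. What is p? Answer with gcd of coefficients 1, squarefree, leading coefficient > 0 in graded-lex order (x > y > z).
First, deg p = 2. One connected sheet with a waist; a quadric.
Next, symmetries: mirror symmetry y ↦ −y ⇒ only even powers of y; the z ↦ −z reflection is a symmetry, so z appears only in even powers; the x ↦ −x reflection is a symmetry, so x appears only in even powers.
Next, observable constraints: the surface avoids every integer z-axis point in the box.
Finally, solving for integer coefficients yields p as stated.

3*x^2 + 2*y^2 - z^2 - 1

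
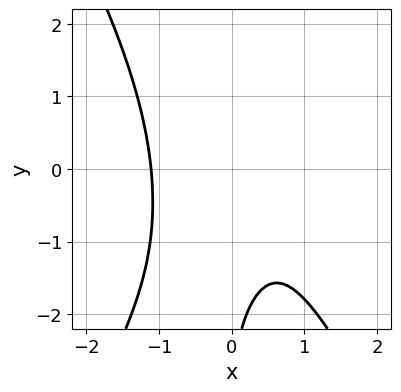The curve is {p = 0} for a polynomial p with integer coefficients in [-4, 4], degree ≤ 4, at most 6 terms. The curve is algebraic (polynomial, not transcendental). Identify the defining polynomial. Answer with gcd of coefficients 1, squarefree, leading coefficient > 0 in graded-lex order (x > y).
3*x^3 - x*y^2 - x + y + 3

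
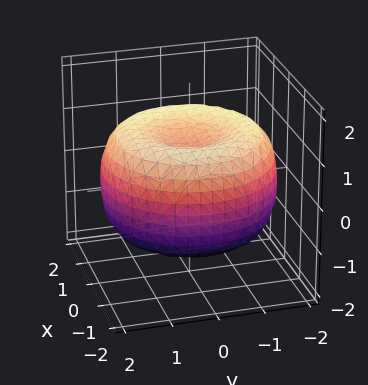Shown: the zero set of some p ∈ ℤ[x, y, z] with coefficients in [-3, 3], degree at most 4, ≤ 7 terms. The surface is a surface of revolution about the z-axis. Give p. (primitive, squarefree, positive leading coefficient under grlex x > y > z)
1. The degree is 4 — no degree-3 surface has this shape.
2. By symmetry, the surface is invariant under rotation about z: p = q(x² + y², z).
3. From the axis intercepts and sections: a circular section at z = 1 has radius between 0 and 1.
4. These observations pin down the coefficients.

x^4 + 2*x^2*y^2 + y^4 - 3*x^2 - 3*y^2 + 3*z^2 - 2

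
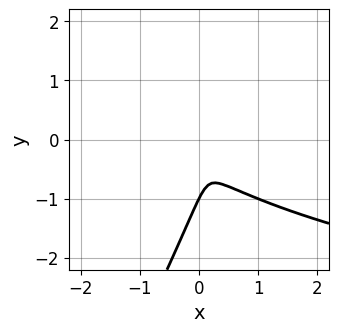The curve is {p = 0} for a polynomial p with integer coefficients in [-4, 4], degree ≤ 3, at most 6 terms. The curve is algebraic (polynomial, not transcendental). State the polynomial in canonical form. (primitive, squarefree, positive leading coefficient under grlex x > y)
2*x*y^2 - y^3 - 2*x^2 - y^2

First, the degree is 3 — the shape is more complex than any degree-2 curve.
Then, against the integer gridlines: it crosses the y-axis at the gridline y = -1.
Finally, assembling these constraints gives the stated polynomial.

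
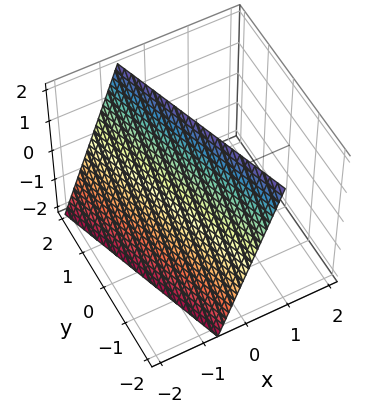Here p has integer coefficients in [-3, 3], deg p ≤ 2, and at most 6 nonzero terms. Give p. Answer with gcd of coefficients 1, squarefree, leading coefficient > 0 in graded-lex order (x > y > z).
3*x + y - z + 2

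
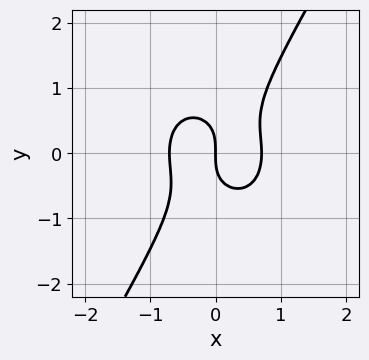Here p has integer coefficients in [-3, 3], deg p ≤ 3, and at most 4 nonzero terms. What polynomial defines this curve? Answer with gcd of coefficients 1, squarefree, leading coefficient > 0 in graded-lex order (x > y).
(a) deg p = 3. The shape is more complex than any degree-2 curve.
(b) Checking where it meets the axes: one y-axis crossing is at y = 0; it crosses the x-axis at the gridline x = 0.
(c) Putting this together gives p.

2*x^3 + x*y^2 - y^3 - x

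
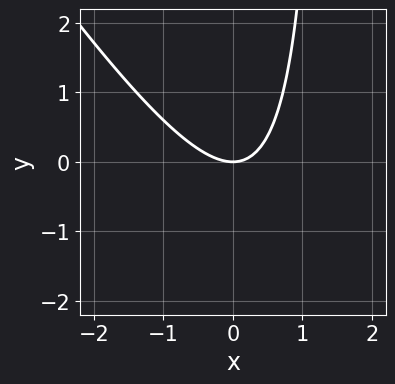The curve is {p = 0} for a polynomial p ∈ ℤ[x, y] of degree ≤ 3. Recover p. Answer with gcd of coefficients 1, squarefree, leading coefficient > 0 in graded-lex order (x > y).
3*x^2 + 2*x*y - 3*y

The degree is 2 — the shape is more complex than any degree-1 curve.
Reading off the gridlines: it meets the x-axis at x = 0 (among the integer gridlines); one y-axis crossing is at y = 0.
Matching integer coefficients to the picture gives p.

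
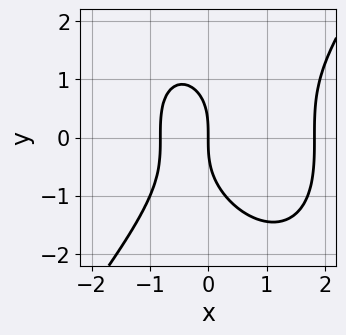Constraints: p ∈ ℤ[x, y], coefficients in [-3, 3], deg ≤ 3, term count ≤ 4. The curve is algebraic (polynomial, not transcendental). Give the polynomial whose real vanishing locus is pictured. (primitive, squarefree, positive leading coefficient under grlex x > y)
2*x^3 - y^3 - 2*x^2 - 3*x

deg p = 3. The shape is more complex than any degree-2 curve.
Reading off the gridlines: one x-axis crossing is at x = 0; one y-axis crossing is at y = 0.
Matching integer coefficients to the picture gives p.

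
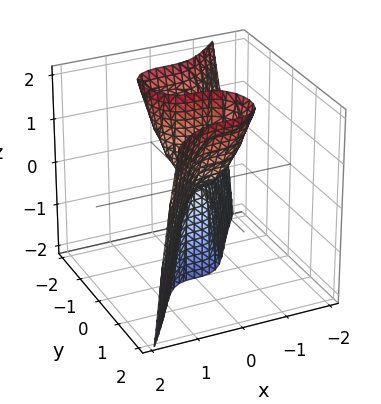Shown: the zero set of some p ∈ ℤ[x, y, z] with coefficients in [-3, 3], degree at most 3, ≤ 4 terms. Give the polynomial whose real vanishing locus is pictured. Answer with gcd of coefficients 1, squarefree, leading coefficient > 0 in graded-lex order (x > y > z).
2*x^3 - y^3 + y*z

First, degree: the shape is more complex than any degree-2 surface, so deg p = 3.
Next, reading off the gridlines: it crosses the x-axis at the gridline x = 0; one y-axis crossing is at y = 0; the visible z-axis segment lies entirely on the surface.
Finally, the integer polynomial consistent with all of this is the stated p.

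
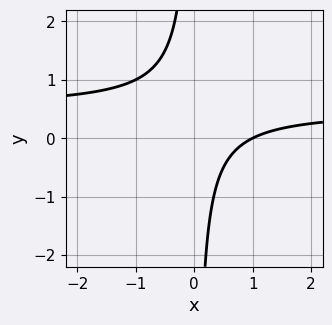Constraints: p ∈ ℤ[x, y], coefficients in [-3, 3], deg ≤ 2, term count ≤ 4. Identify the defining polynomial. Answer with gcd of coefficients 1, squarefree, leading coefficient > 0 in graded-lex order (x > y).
2*x*y - x + 1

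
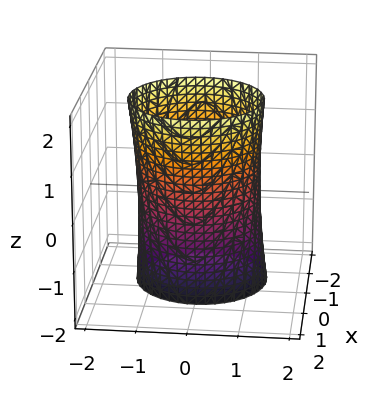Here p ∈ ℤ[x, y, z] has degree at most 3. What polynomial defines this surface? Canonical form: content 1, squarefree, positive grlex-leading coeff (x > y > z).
2*x^2 - x*z + 2*y^2 - 3

(a) Degree: no degree-1 surface has this shape, so deg p = 2.
(b) From the visible intercepts: the surface avoids every integer z-axis point in the box.
(c) Putting this together gives p.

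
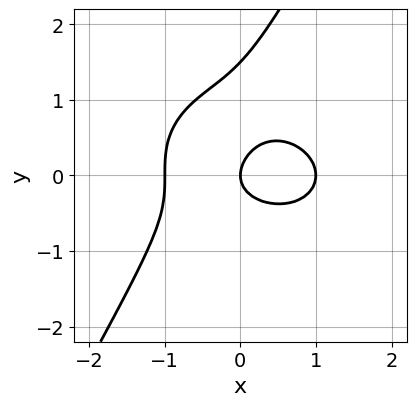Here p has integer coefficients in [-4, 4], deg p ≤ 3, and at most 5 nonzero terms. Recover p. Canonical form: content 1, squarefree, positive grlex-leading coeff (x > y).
2*x^3 + 3*x*y^2 - 2*y^3 + 3*y^2 - 2*x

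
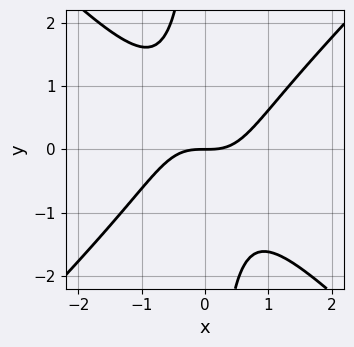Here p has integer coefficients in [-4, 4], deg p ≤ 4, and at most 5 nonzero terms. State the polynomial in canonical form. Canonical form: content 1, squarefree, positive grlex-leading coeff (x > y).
x^3 - x*y^2 - y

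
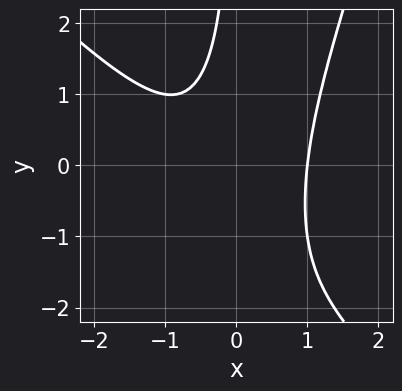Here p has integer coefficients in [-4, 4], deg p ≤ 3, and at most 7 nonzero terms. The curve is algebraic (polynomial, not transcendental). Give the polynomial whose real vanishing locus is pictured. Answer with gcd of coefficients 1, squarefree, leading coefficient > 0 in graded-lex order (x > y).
deg p = 3. No degree-2 curve has this shape.
Checking where it meets the axes: the curve avoids every integer y-axis point in the box; it crosses the x-axis at the gridline x = 1.
Matching integer coefficients to the picture gives p.

3*x^3 + 2*x^2*y - x*y^2 - 3*x*y - 3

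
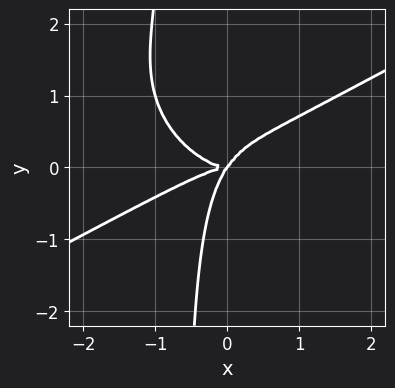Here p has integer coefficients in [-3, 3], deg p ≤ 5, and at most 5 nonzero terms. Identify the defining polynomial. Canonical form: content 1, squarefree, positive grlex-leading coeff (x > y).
First, degree: the shape is more complex than any degree-3 curve, so deg p = 4.
Then, reading off the gridlines: it meets the x-axis at x = 0 (among the integer gridlines); it meets the y-axis at y = 0 (among the integer gridlines).
Finally, putting this together gives p.

x^4 - x^3*y - 3*x*y^3 + 3*x*y^2 - 2*y^3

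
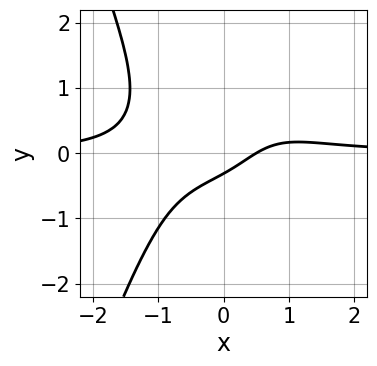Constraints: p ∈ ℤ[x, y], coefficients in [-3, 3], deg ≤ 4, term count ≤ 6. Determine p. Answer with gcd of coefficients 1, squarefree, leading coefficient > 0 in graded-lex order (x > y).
1. The degree is 4 — the shape is more complex than any degree-3 curve.
2. The integer polynomial consistent with all of this is the stated p.

3*x^3*y + 2*y^3 - 2*x + 3*y + 1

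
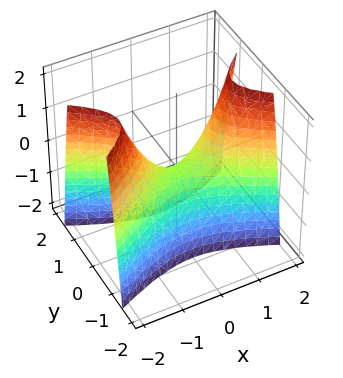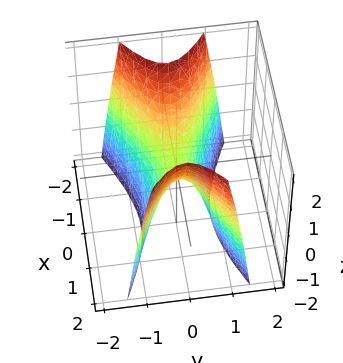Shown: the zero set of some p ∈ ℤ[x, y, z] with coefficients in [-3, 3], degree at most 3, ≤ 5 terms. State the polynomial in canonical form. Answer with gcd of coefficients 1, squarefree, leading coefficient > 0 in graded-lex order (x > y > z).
1. Degree: a saddle surface; a quadric, so deg p = 2.
2. Symmetries: it's symmetric under y → −y, forcing even powers of y; mirror symmetry x ↦ −x ⇒ only even powers of x.
3. Observable constraints: it crosses the x-axis at the gridline x = 0; it crosses the z-axis at the gridline z = 0; it meets the y-axis at y = 0 (among the integer gridlines).
4. Solving for integer coefficients yields p as stated.

x^2 - 3*y^2 - z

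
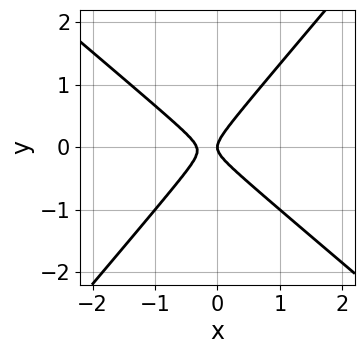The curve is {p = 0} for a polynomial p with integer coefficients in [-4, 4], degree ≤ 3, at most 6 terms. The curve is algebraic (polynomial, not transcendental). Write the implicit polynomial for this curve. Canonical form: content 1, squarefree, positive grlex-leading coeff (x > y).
First, the degree is 2 — a generic line meets the curve in up to 2 points.
Next, from the visible intercepts: one y-axis crossing is at y = 0; one x-axis crossing is at x = 0.
Finally, the integer polynomial consistent with all of this is the stated p.

3*x^2 + x*y - 3*y^2 + x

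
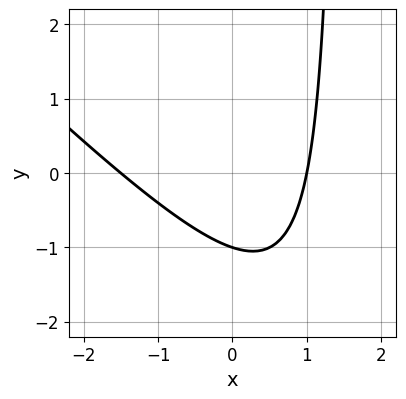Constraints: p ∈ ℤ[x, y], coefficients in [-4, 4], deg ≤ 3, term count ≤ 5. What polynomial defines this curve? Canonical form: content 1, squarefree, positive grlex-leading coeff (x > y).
2*x^2 + 2*x*y + x - 3*y - 3

1. Degree: the shape is more complex than any degree-1 curve, so deg p = 2.
2. From the axis intercepts and sections: it crosses the x-axis at the gridline x = 1; it meets the y-axis at y = -1 (among the integer gridlines).
3. Fitting integer coefficients to these (and the overall shape) gives p.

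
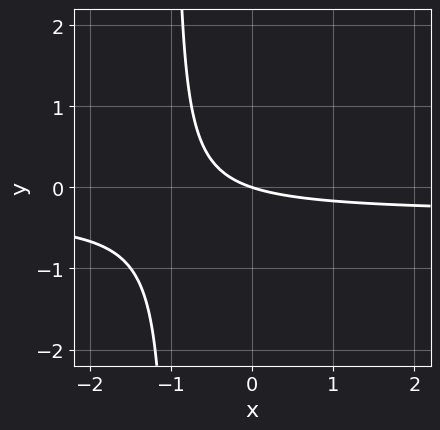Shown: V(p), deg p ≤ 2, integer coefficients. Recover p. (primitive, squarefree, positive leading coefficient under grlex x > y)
3*x*y + x + 3*y

(a) deg p = 2. A generic line meets the curve in up to 2 points.
(b) Observable constraints: one x-axis crossing is at x = 0; one y-axis crossing is at y = 0.
(c) These observations pin down the coefficients.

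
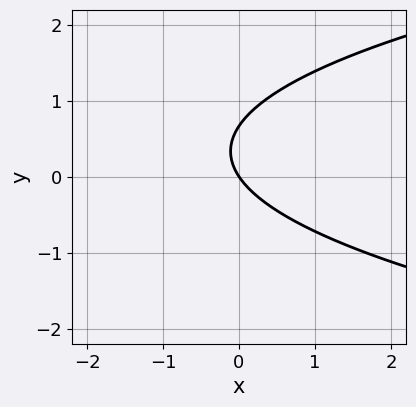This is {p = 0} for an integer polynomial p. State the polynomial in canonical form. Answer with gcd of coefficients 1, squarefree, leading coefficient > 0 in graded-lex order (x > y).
First, deg p = 2.
Then, reading off the gridlines: it crosses the x-axis at the gridline x = 0; it crosses the y-axis at the gridline y = 0.
Finally, fitting integer coefficients to these (and the overall shape) gives p.

3*y^2 - 3*x - 2*y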